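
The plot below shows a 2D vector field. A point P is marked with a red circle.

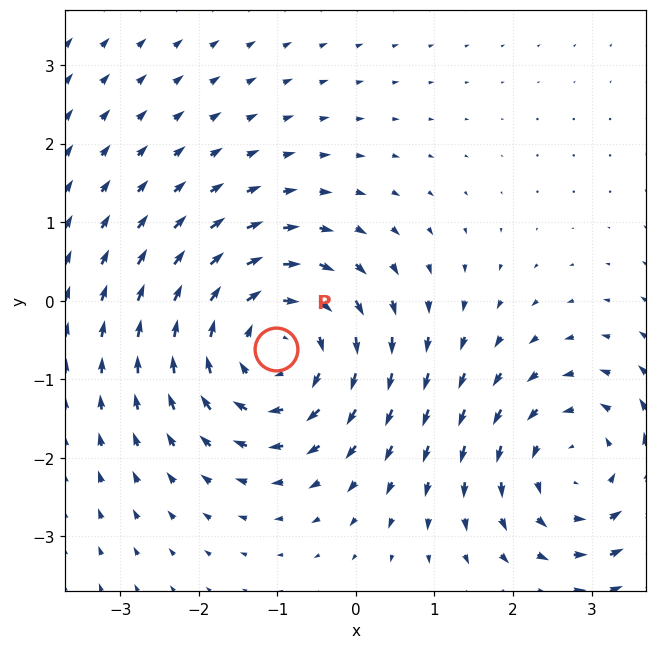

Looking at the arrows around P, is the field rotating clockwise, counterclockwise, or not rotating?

Near P at (-1.0, -0.6) the arrows circulate clockwise. The curl (z-component) there is about -3; negative curl means clockwise rotation.

clockwise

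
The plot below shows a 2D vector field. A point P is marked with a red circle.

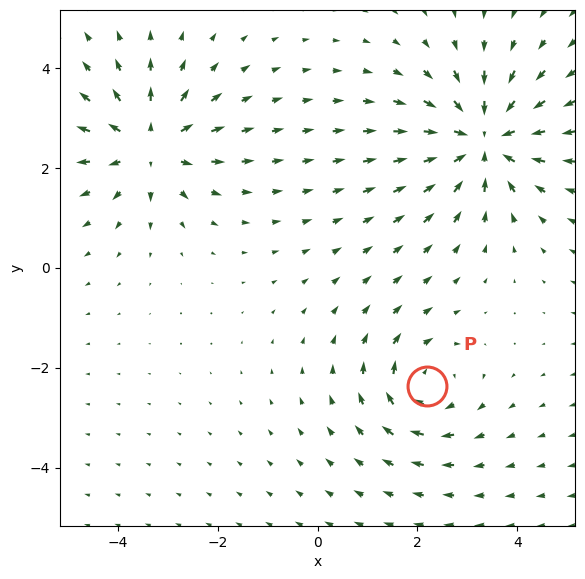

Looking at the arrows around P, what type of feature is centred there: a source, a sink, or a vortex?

vortex

At P (2.2, -2.4) the arrows circulate clockwise. Divergence ≈0, curl about -4 — near-zero divergence with nonzero curl is a vortex.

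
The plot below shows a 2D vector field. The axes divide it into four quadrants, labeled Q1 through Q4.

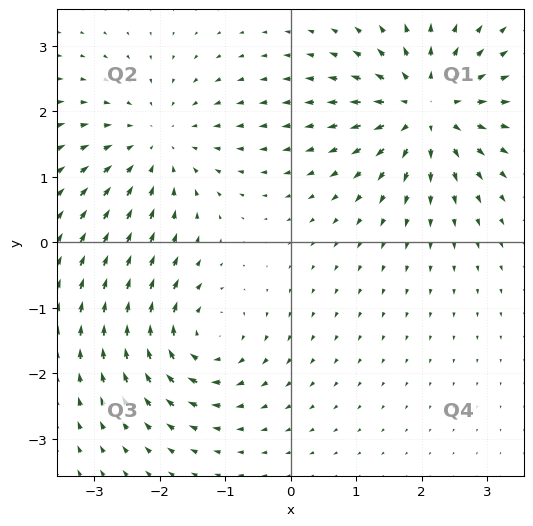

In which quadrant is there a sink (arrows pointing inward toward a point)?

Q2

The sink sits at approximately (-2.0, 1.5), which lies in quadrant Q2. The divergence there is about -3, negative as expected for a sink.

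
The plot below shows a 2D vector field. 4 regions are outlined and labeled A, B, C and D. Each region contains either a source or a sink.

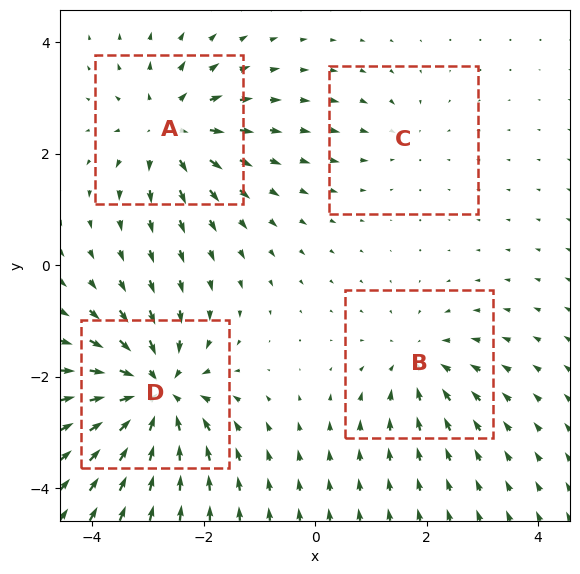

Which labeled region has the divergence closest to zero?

C

Divergence at each region's feature centre — A: about +5, B: about -4, C: about -2, D: about -8. Region C is closest to zero.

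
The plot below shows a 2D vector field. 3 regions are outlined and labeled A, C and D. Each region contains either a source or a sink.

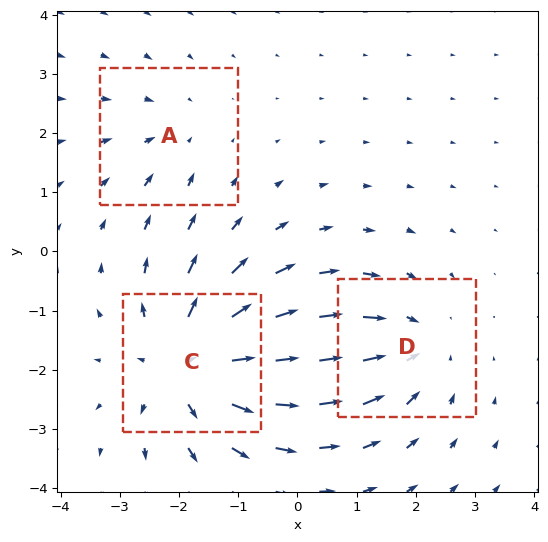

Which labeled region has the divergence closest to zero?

A

Divergence at each region's feature centre — A: about -2, C: about +5, D: about -3. Region A is closest to zero.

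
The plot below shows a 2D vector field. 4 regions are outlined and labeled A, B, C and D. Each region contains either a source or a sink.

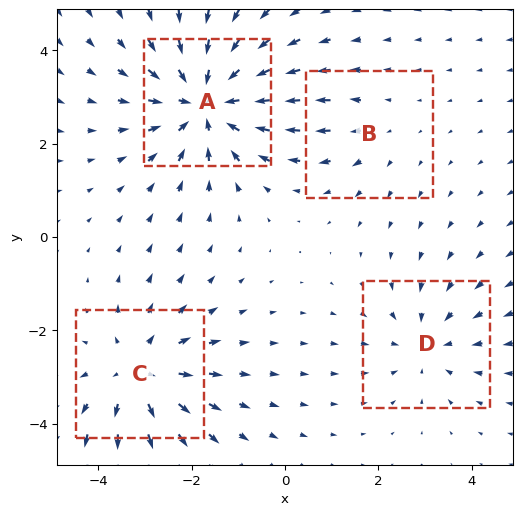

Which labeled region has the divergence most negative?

A

Divergence at each region's feature centre — A: about -5, B: about +2, C: about +4, D: about -3. Region A is most negative.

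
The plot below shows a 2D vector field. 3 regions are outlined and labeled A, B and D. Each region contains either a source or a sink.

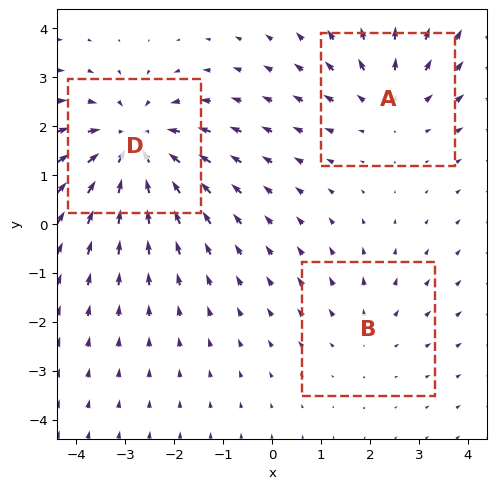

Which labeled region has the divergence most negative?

Divergence at each region's feature centre — A: about +3, B: about +2, D: about -4. Region D is most negative.

D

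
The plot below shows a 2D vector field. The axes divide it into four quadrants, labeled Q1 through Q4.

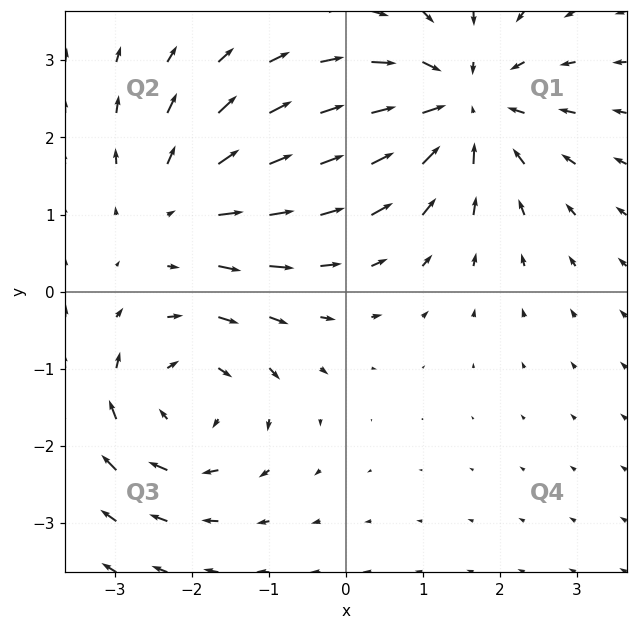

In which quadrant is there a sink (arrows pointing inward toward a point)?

The sink sits at approximately (1.5, 2.4), which lies in quadrant Q1. The divergence there is about -4, negative as expected for a sink.

Q1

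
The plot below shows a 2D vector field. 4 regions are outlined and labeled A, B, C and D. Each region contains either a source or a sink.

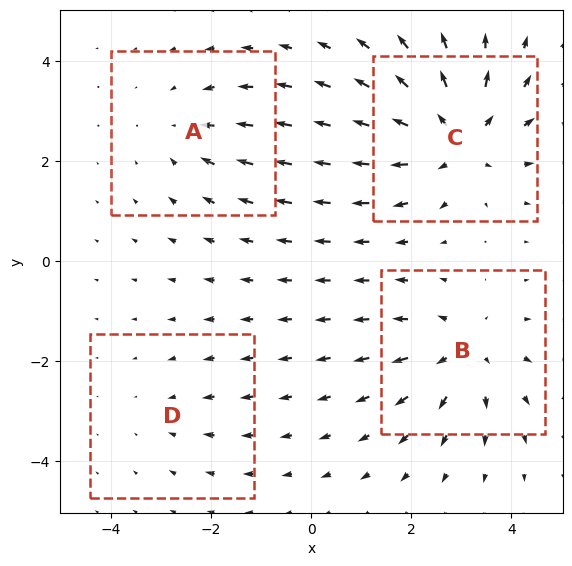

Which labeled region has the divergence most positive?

Divergence at each region's feature centre — A: about -3, B: about +4, C: about +6, D: about -2. Region C is most positive.

C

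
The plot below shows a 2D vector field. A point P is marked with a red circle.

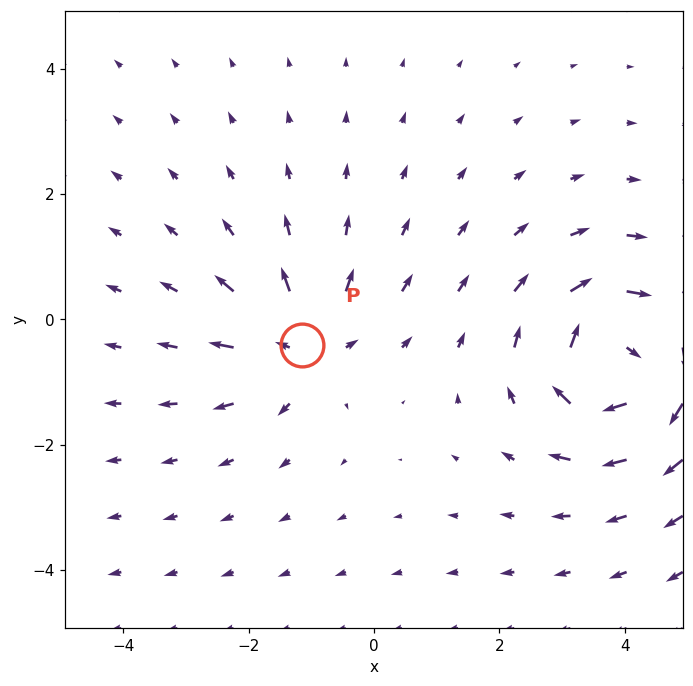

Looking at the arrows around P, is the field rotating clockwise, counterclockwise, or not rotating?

Near P at (-1.2, -0.4) the arrows show no circulation. The curl there is ≈0.

not rotating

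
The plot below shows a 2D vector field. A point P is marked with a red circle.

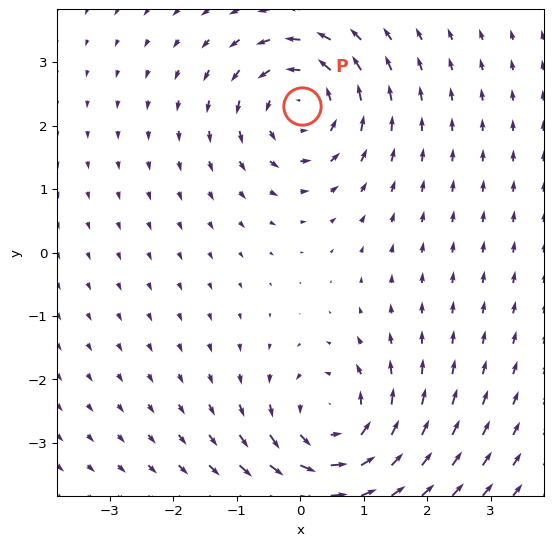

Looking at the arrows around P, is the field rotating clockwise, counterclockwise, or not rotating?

counterclockwise

Near P at (0.0, 2.3) the arrows circulate counterclockwise. The curl (z-component) there is about +4; positive curl means counterclockwise rotation.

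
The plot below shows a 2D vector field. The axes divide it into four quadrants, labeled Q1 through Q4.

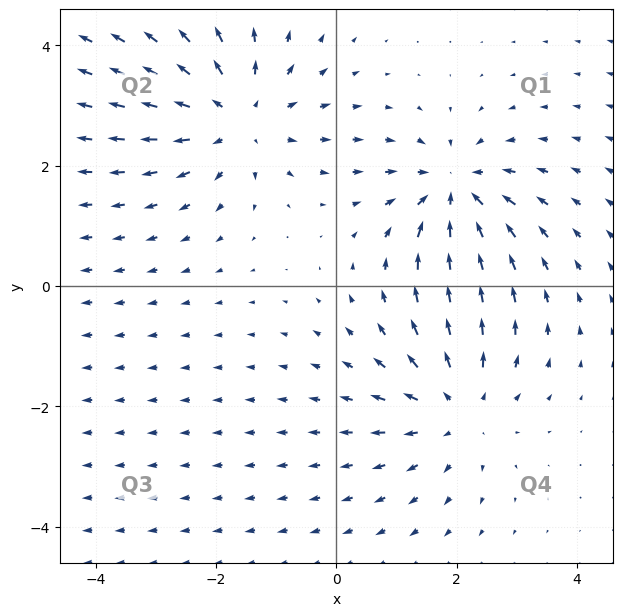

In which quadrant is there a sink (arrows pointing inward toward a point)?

Q1

The sink sits at approximately (2.0, 1.6), which lies in quadrant Q1. The divergence there is about -4, negative as expected for a sink.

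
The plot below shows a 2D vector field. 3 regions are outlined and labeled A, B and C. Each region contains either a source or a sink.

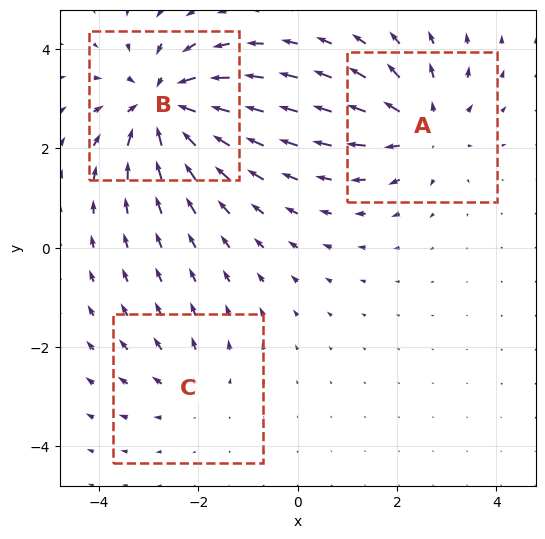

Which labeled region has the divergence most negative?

Divergence at each region's feature centre — A: about +3, B: about -5, C: about +2. Region B is most negative.

B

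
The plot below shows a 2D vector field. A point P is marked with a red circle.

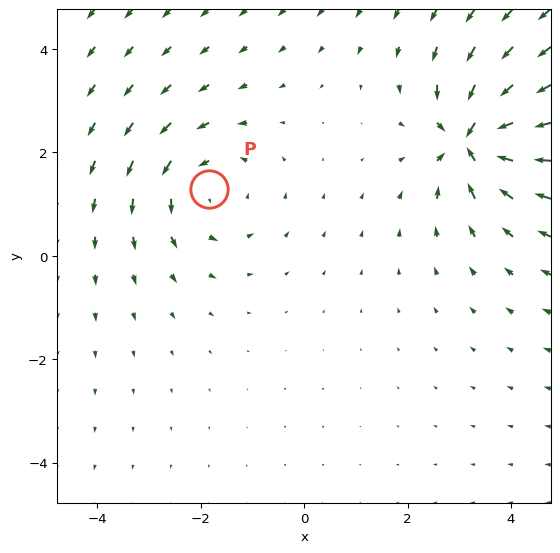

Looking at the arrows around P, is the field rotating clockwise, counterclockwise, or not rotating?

Near P at (-1.8, 1.3) the arrows circulate counterclockwise. The curl (z-component) there is about +3; positive curl means counterclockwise rotation.

counterclockwise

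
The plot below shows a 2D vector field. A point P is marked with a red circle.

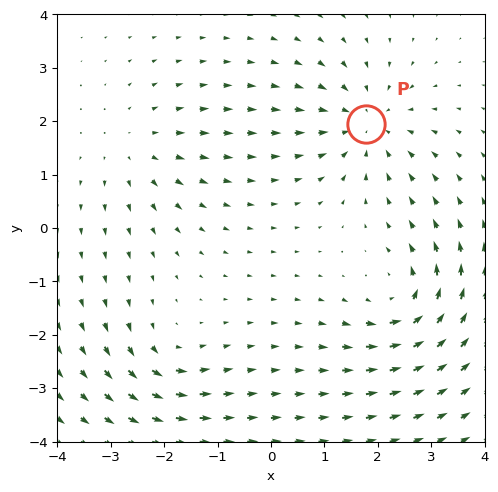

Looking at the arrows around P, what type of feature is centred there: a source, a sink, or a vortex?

At P (1.8, 1.9) the arrows converge inward. Divergence about -4, curl ≈0 — negative divergence with near-zero curl is a sink.

sink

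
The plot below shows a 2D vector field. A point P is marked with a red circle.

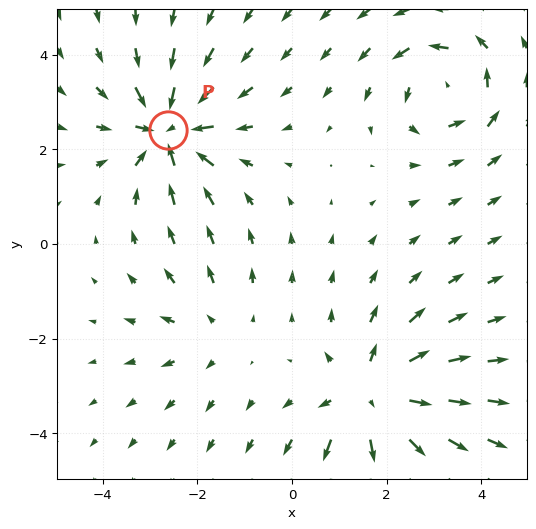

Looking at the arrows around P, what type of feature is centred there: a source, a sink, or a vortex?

sink

At P (-2.6, 2.4) the arrows converge inward. Divergence about -6, curl ≈0 — negative divergence with near-zero curl is a sink.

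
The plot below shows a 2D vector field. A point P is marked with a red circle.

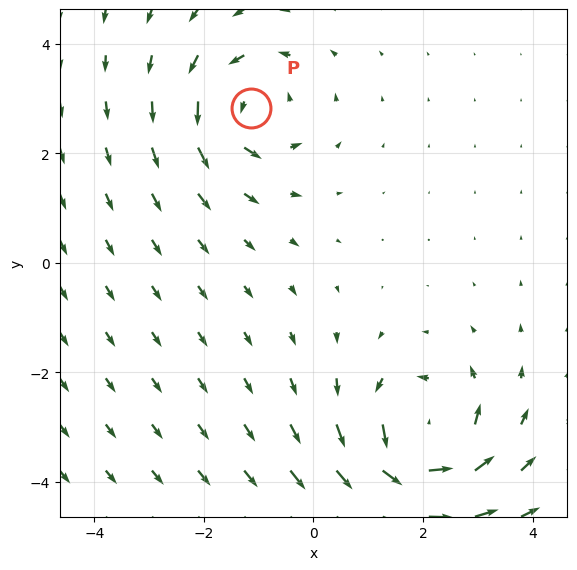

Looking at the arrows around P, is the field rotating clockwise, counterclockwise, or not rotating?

Near P at (-1.1, 2.8) the arrows circulate counterclockwise. The curl (z-component) there is about +4; positive curl means counterclockwise rotation.

counterclockwise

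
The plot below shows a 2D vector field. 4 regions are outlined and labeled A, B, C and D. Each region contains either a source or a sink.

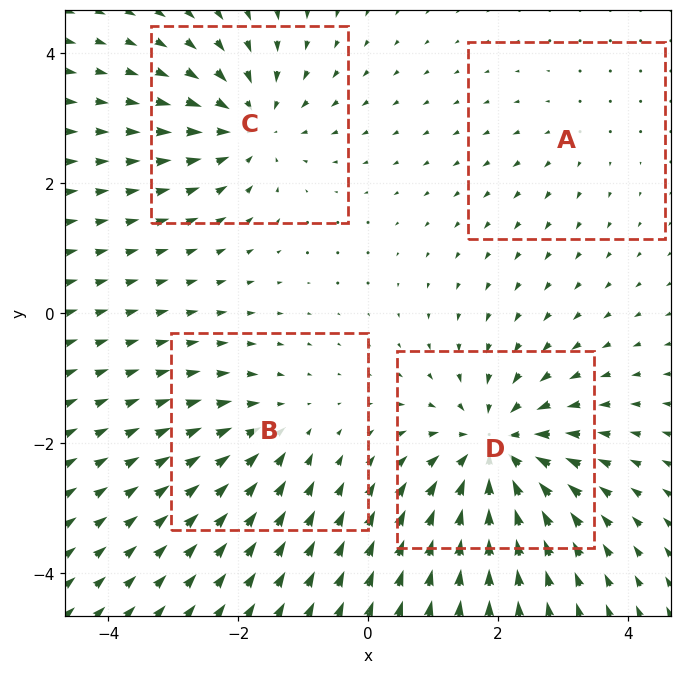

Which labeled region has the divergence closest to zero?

A

Divergence at each region's feature centre — A: about +2, B: about -4, C: about -5, D: about -7. Region A is closest to zero.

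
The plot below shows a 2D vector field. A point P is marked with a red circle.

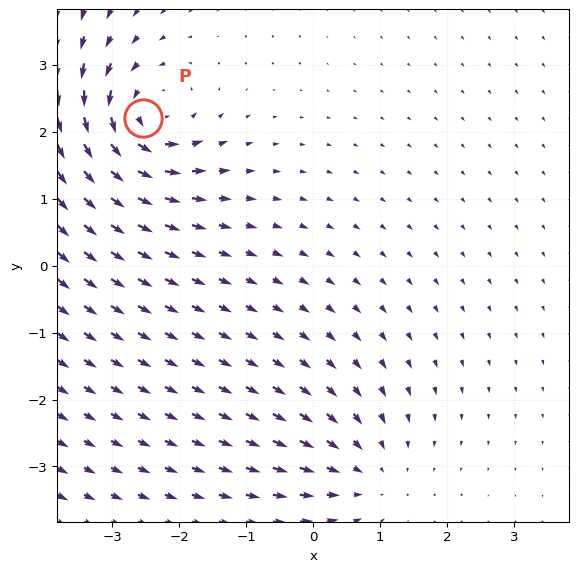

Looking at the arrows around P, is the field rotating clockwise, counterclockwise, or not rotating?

counterclockwise

Near P at (-2.5, 2.2) the arrows circulate counterclockwise. The curl (z-component) there is about +5; positive curl means counterclockwise rotation.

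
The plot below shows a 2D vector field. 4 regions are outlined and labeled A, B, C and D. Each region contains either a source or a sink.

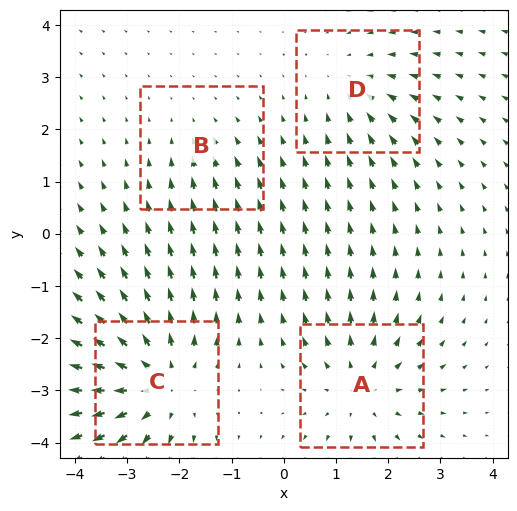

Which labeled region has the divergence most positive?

Divergence at each region's feature centre — A: about +4, B: about -2, C: about +6, D: about -3. Region C is most positive.

C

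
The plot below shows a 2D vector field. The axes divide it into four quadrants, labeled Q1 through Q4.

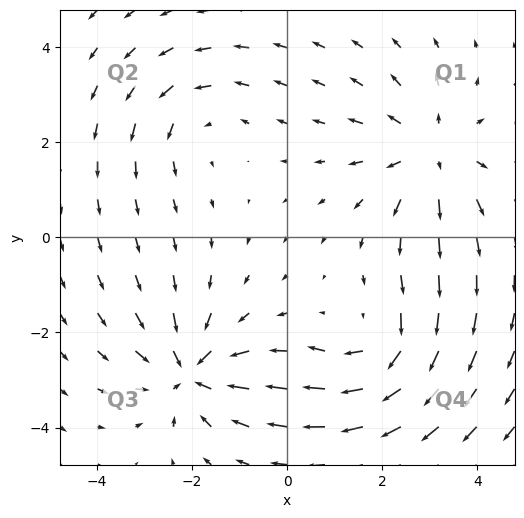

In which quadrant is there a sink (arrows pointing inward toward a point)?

The sink sits at approximately (-2.0, -2.8), which lies in quadrant Q3. The divergence there is about -5, negative as expected for a sink.

Q3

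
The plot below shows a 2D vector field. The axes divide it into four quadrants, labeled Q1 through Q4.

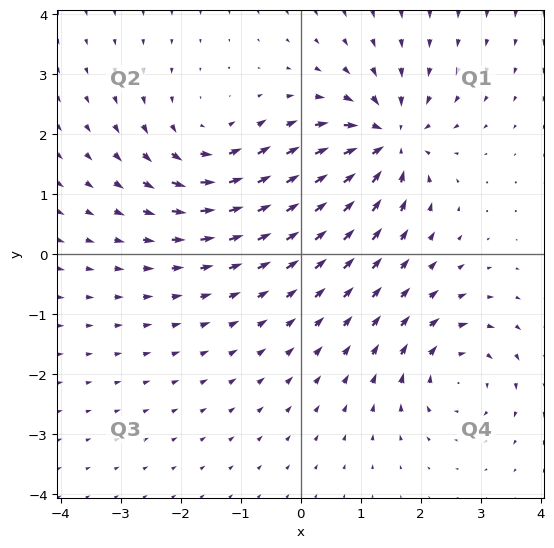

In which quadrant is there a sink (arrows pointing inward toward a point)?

Q1

The sink sits at approximately (1.4, 1.9), which lies in quadrant Q1. The divergence there is about -7, negative as expected for a sink.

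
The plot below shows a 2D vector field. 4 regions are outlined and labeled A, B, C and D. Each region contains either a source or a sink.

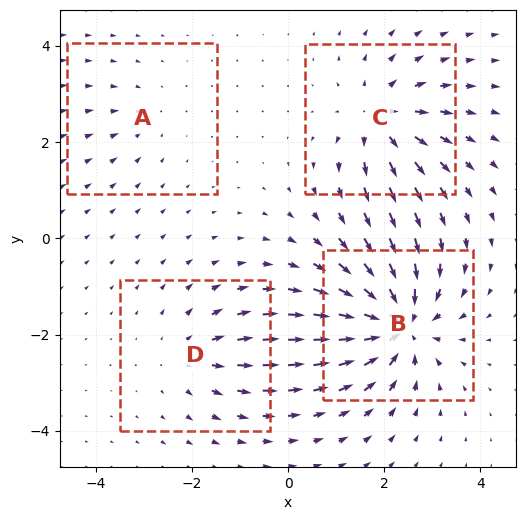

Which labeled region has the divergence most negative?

Divergence at each region's feature centre — A: about -2, B: about -8, C: about +6, D: about +4. Region B is most negative.

B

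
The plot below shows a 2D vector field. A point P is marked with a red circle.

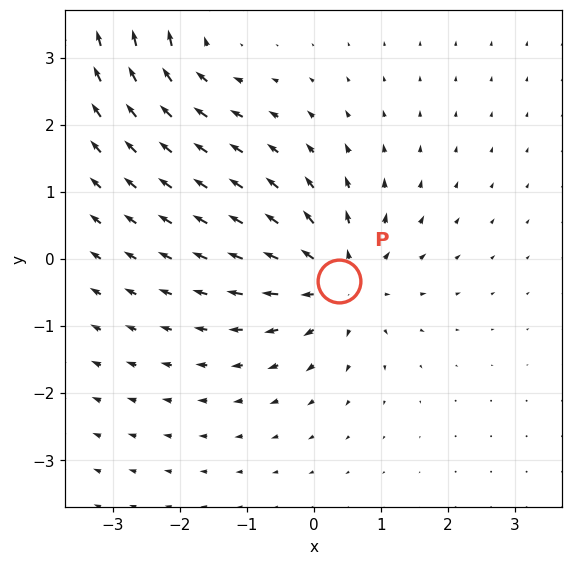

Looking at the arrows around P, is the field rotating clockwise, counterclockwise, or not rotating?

not rotating

Near P at (0.4, -0.3) the arrows show no circulation. The curl there is ≈0.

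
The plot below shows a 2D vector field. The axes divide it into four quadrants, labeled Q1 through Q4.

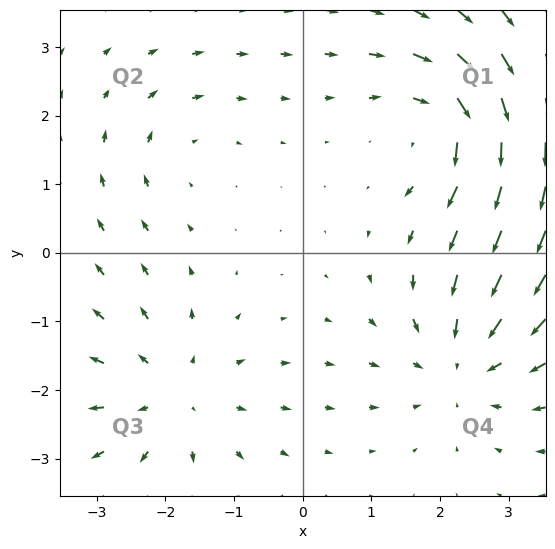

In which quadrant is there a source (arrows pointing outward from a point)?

Q3

The source sits at approximately (-1.9, -2.1), which lies in quadrant Q3. The divergence there is about +4, positive as expected for a source.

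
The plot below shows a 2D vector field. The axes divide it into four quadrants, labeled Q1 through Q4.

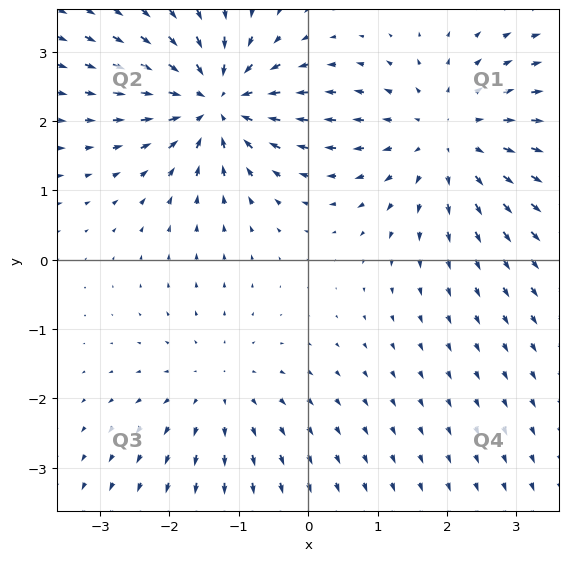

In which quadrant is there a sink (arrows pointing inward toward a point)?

The sink sits at approximately (-1.3, 2.3), which lies in quadrant Q2. The divergence there is about -5, negative as expected for a sink.

Q2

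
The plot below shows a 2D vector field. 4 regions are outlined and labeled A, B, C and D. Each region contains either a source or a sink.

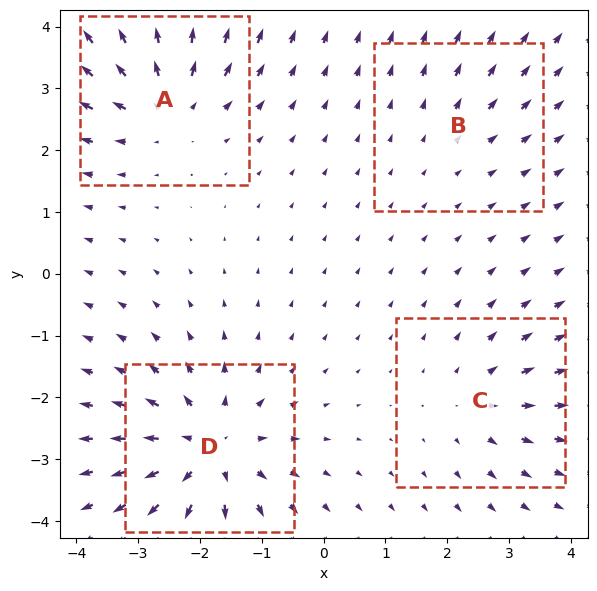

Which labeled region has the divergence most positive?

D

Divergence at each region's feature centre — A: about +5, B: about +2, C: about +4, D: about +7. Region D is most positive.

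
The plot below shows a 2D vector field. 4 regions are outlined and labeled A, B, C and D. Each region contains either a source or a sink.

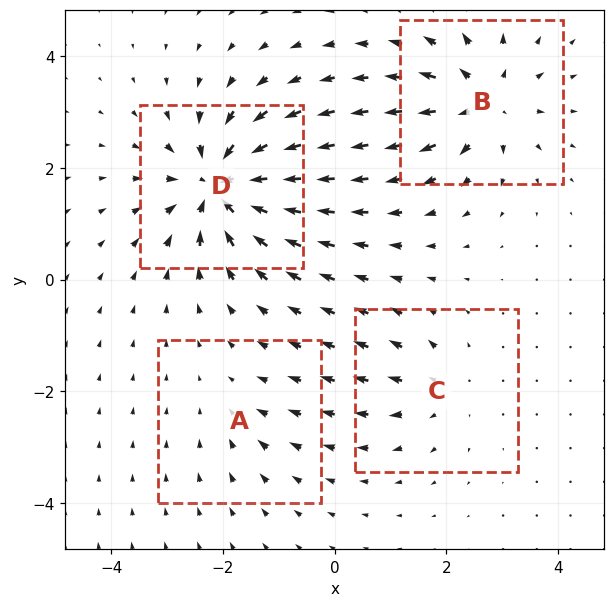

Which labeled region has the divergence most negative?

Divergence at each region's feature centre — A: about -2, B: about +6, C: about +3, D: about -8. Region D is most negative.

D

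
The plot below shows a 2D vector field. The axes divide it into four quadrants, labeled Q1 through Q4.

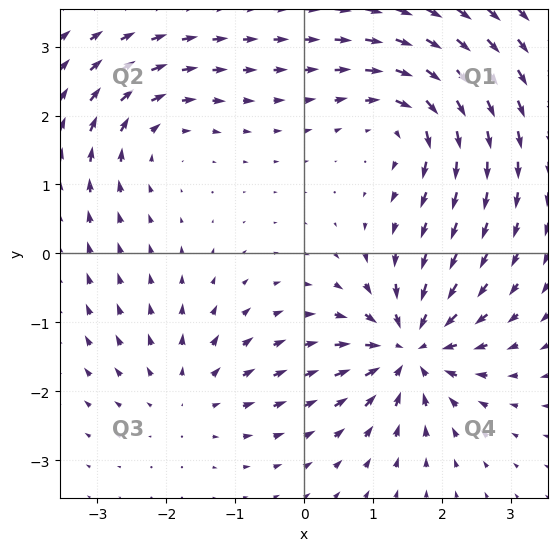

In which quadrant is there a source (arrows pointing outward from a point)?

Q3

The source sits at approximately (-1.7, -2.1), which lies in quadrant Q3. The divergence there is about +3, positive as expected for a source.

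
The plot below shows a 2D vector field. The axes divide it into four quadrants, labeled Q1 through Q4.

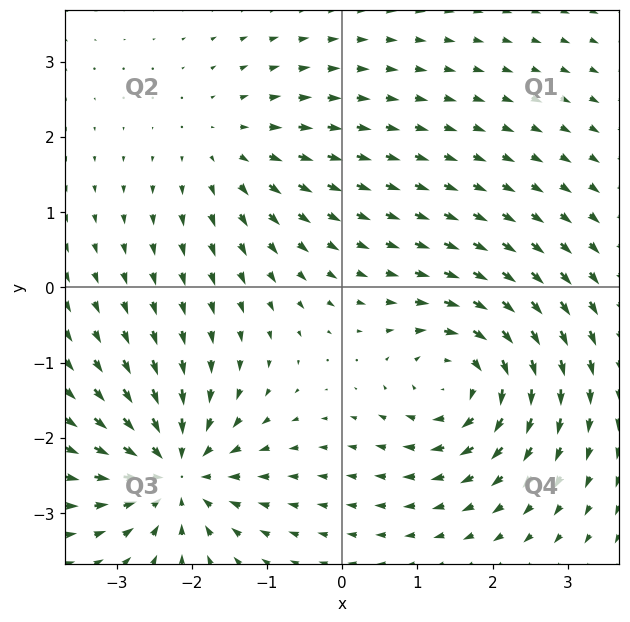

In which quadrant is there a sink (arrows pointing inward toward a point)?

Q3

The sink sits at approximately (-2.2, -2.5), which lies in quadrant Q3. The divergence there is about -5, negative as expected for a sink.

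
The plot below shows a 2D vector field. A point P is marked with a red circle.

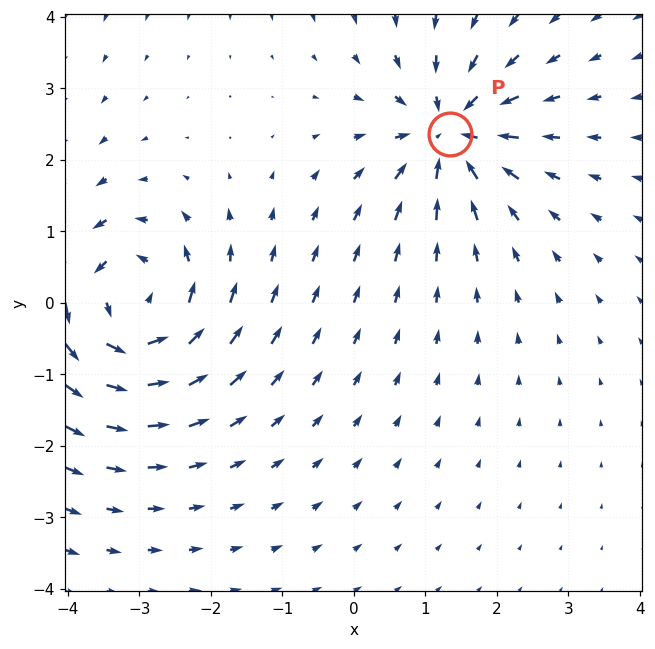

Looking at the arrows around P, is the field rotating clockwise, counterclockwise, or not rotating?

Near P at (1.3, 2.4) the arrows show no circulation. The curl there is ≈0.

not rotating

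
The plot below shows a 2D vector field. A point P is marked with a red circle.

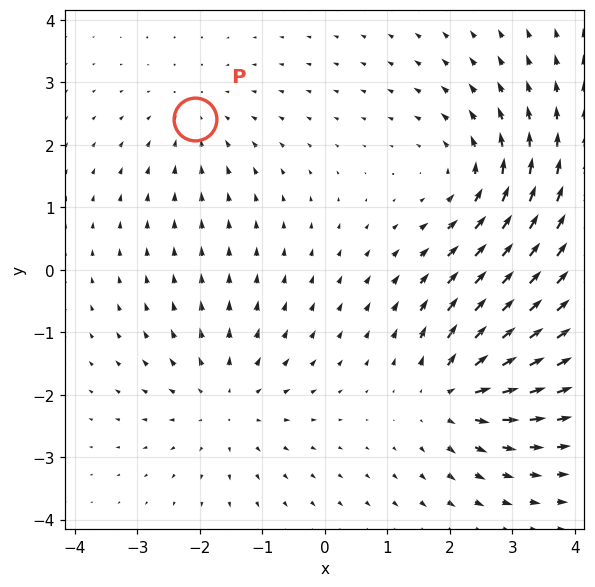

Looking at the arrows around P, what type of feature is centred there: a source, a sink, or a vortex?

At P (-2.1, 2.4) the arrows converge inward. Divergence about -2, curl ≈0 — negative divergence with near-zero curl is a sink.

sink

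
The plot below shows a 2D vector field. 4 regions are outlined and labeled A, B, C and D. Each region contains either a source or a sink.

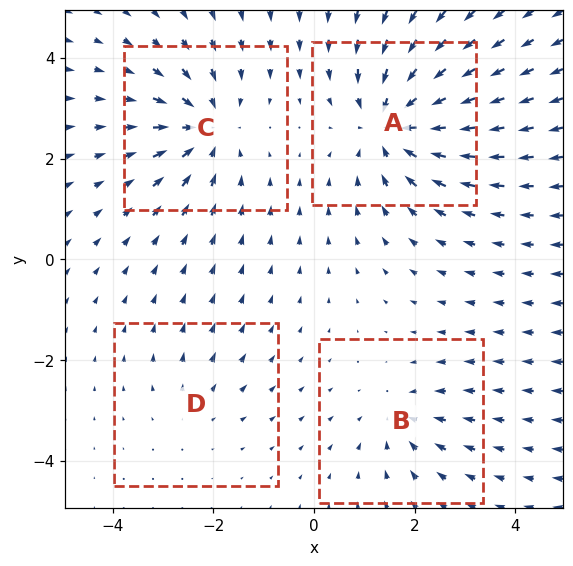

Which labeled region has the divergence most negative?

A

Divergence at each region's feature centre — A: about -6, B: about -3, C: about -5, D: about +2. Region A is most negative.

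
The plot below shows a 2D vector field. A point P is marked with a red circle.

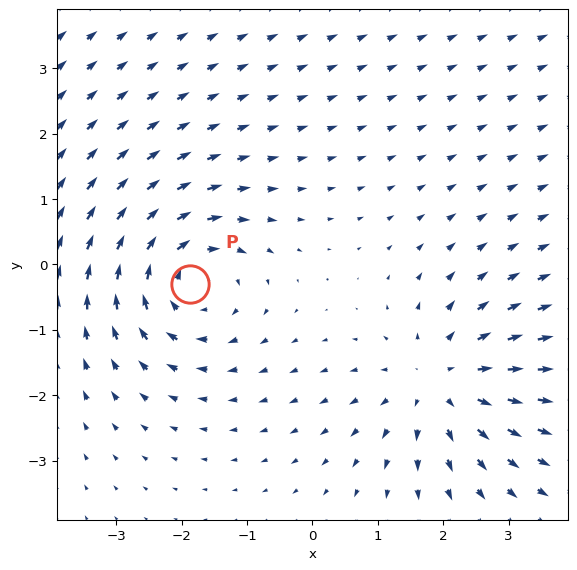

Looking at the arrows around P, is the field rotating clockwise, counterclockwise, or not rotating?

clockwise

Near P at (-1.9, -0.3) the arrows circulate clockwise. The curl (z-component) there is about -5; negative curl means clockwise rotation.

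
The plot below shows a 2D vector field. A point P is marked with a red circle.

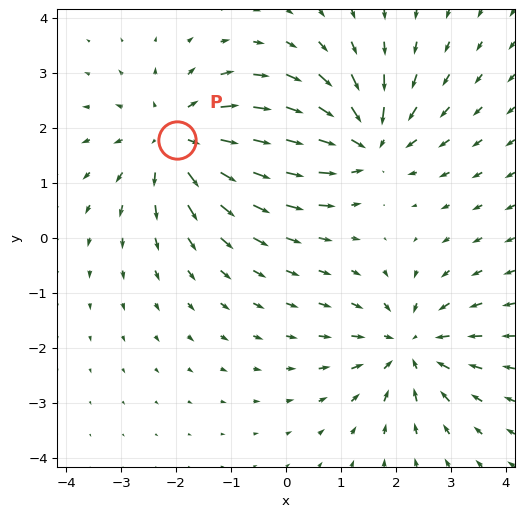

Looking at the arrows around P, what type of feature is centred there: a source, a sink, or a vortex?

source

At P (-2.0, 1.8) the arrows spread outward. Divergence about +4, curl ≈0 — positive divergence with near-zero curl is a source.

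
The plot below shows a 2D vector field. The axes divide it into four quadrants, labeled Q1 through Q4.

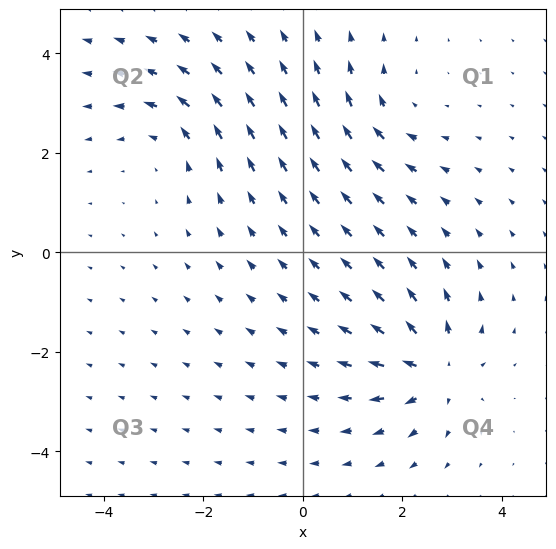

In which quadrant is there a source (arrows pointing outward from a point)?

The source sits at approximately (2.7, -2.4), which lies in quadrant Q4. The divergence there is about +6, positive as expected for a source.

Q4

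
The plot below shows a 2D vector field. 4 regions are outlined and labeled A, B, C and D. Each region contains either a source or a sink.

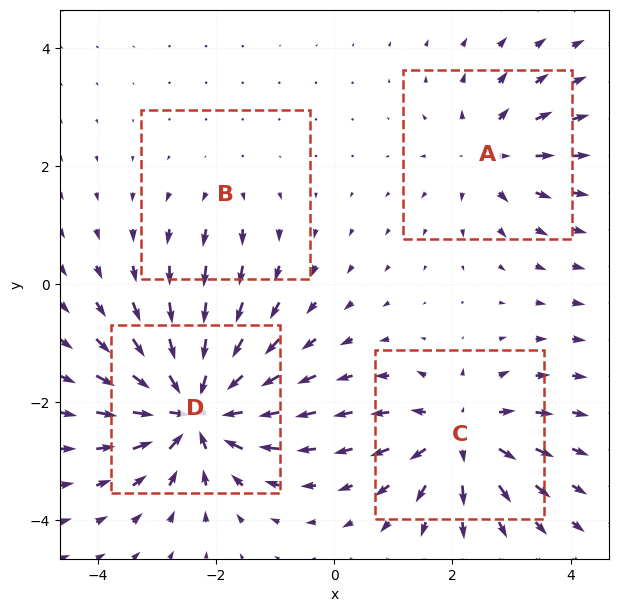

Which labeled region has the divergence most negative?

D

Divergence at each region's feature centre — A: about +4, B: about +2, C: about +6, D: about -9. Region D is most negative.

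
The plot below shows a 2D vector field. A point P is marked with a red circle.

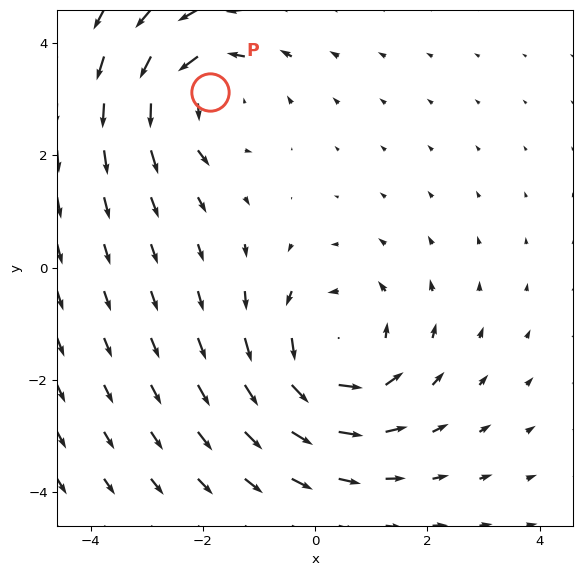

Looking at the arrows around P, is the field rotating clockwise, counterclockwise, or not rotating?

counterclockwise

Near P at (-1.9, 3.1) the arrows circulate counterclockwise. The curl (z-component) there is about +3; positive curl means counterclockwise rotation.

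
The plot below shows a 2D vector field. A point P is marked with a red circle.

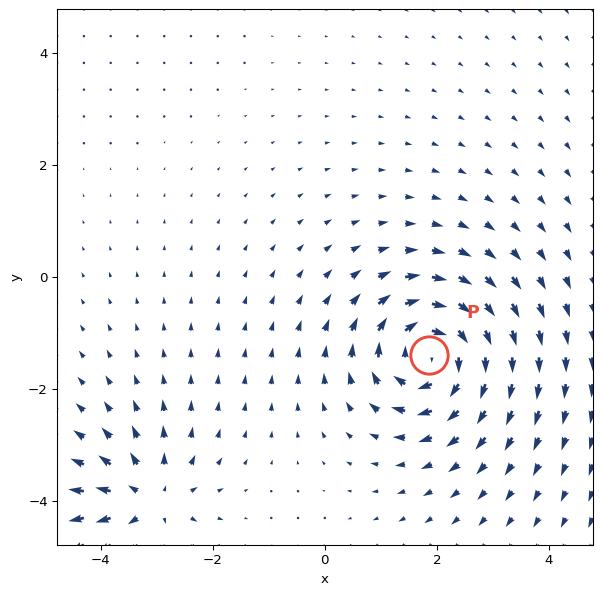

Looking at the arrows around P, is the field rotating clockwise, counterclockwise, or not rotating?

Near P at (1.9, -1.4) the arrows circulate clockwise. The curl (z-component) there is about -5; negative curl means clockwise rotation.

clockwise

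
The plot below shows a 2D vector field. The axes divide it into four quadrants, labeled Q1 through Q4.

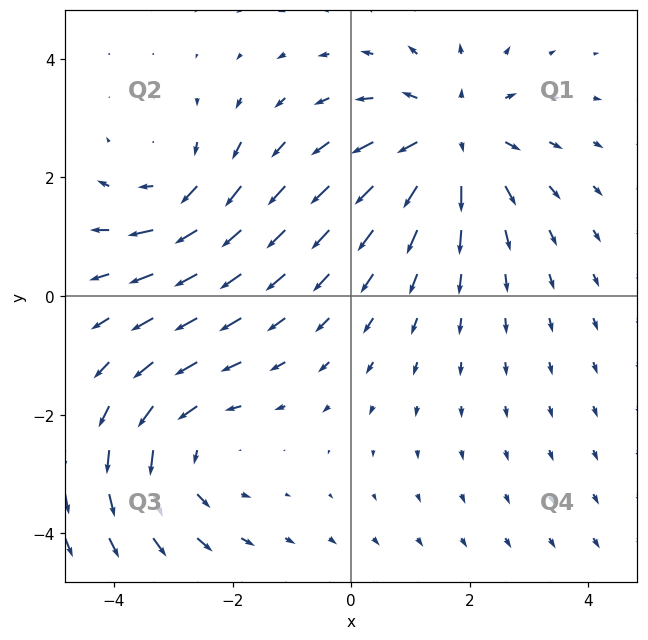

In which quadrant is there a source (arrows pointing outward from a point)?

Q1

The source sits at approximately (1.7, 2.7), which lies in quadrant Q1. The divergence there is about +4, positive as expected for a source.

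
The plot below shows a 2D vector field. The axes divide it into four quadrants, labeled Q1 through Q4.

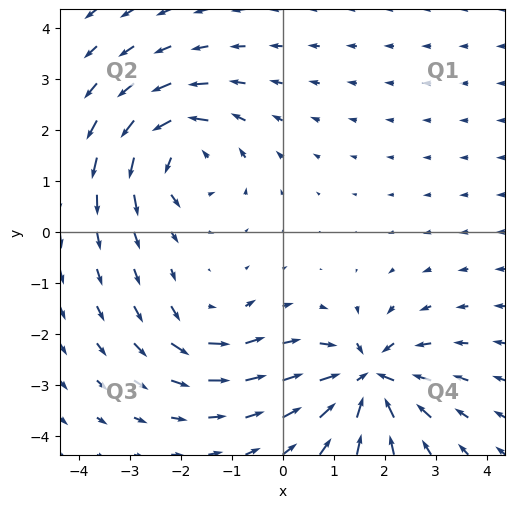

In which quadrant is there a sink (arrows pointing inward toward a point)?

Q4

The sink sits at approximately (1.7, -2.9), which lies in quadrant Q4. The divergence there is about -7, negative as expected for a sink.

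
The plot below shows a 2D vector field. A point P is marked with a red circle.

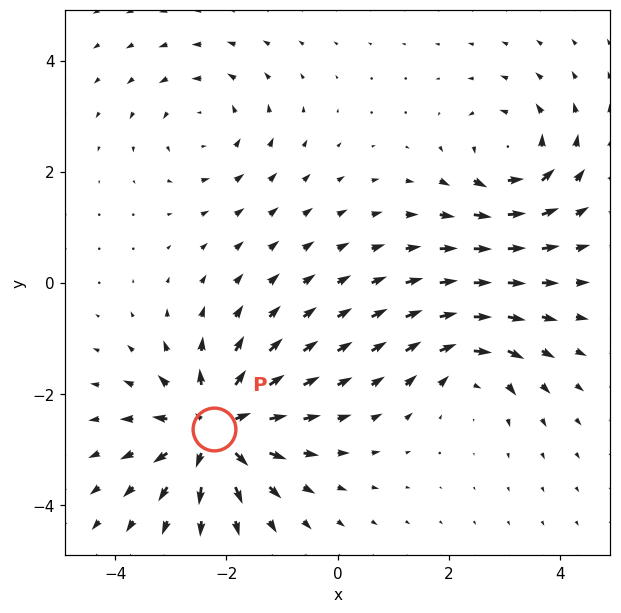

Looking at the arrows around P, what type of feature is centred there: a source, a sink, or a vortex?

At P (-2.2, -2.6) the arrows spread outward. Divergence about +6, curl ≈0 — positive divergence with near-zero curl is a source.

source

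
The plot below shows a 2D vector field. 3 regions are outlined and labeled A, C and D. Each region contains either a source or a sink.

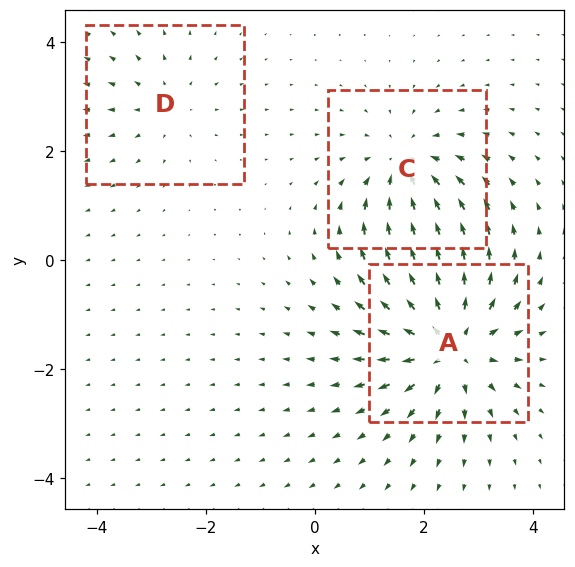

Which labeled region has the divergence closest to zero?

Divergence at each region's feature centre — A: about +5, C: about -4, D: about +2. Region D is closest to zero.

D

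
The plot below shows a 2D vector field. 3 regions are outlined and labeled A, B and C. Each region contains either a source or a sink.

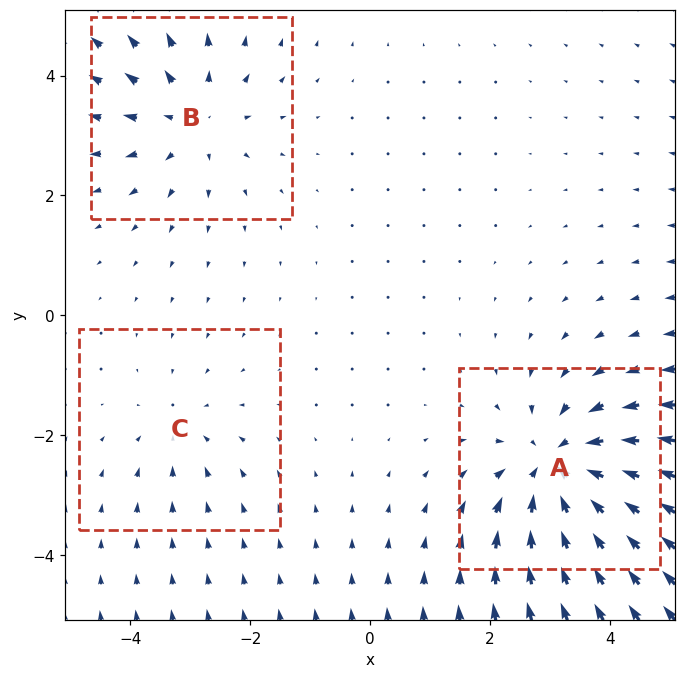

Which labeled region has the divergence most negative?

Divergence at each region's feature centre — A: about -4, B: about +3, C: about -2. Region A is most negative.

A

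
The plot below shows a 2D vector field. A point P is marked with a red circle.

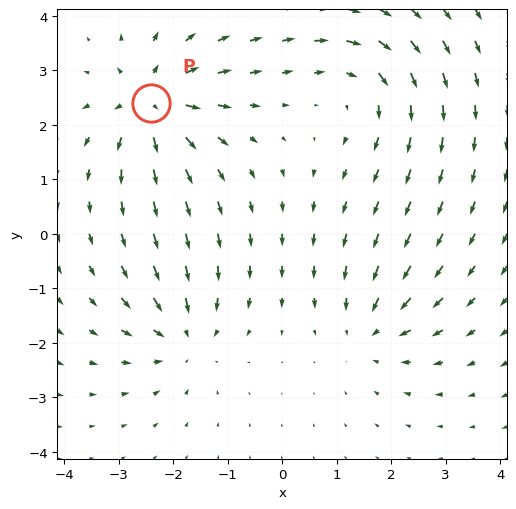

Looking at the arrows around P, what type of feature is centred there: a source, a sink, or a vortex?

At P (-2.4, 2.4) the arrows spread outward. Divergence about +6, curl ≈0 — positive divergence with near-zero curl is a source.

source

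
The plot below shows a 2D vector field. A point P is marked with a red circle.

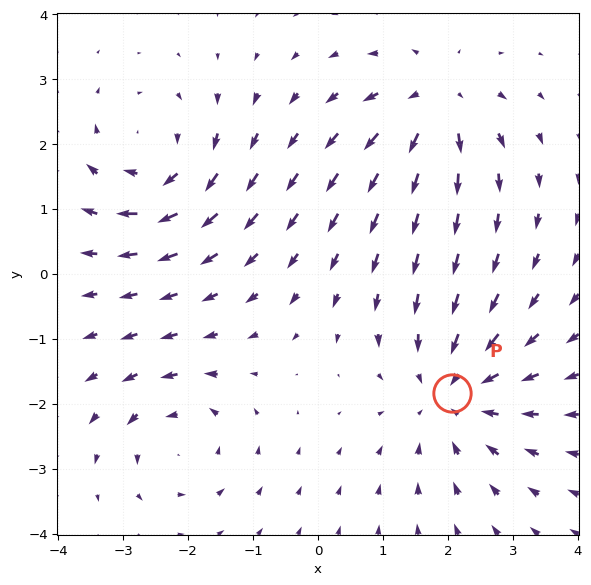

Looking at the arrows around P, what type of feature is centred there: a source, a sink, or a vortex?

sink

At P (2.1, -1.8) the arrows converge inward. Divergence about -4, curl ≈0 — negative divergence with near-zero curl is a sink.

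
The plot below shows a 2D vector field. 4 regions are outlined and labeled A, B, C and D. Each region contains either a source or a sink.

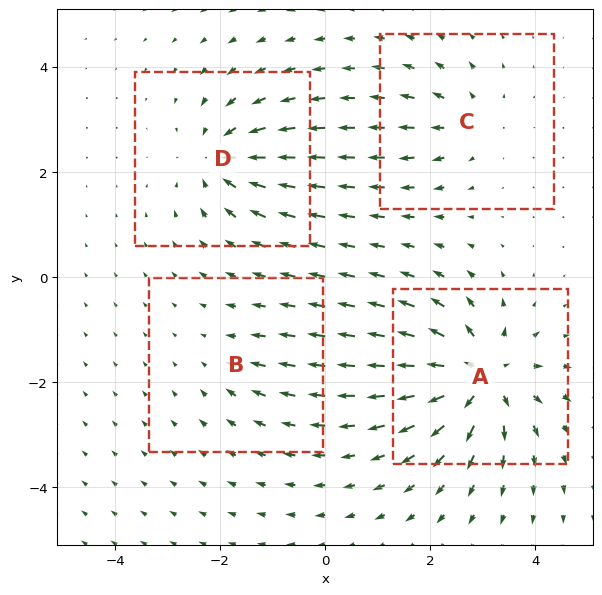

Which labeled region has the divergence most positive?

A

Divergence at each region's feature centre — A: about +8, B: about -2, C: about +4, D: about -6. Region A is most positive.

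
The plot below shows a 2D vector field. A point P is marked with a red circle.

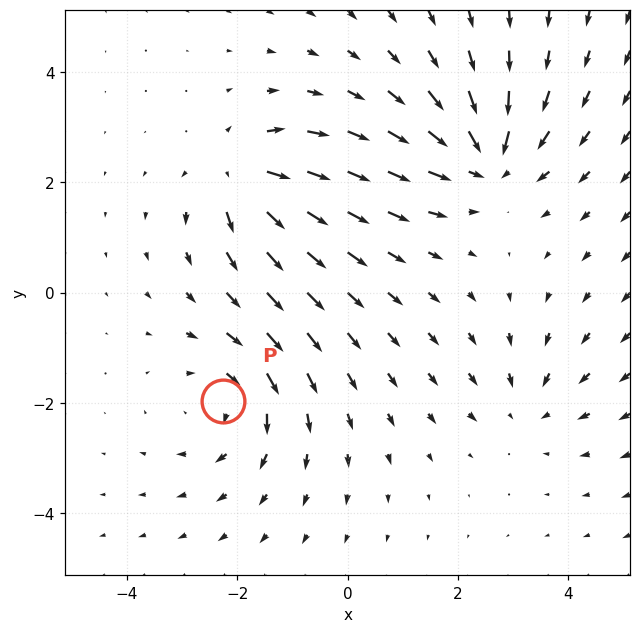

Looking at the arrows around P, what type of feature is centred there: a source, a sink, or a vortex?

vortex

At P (-2.3, -2.0) the arrows circulate clockwise. Divergence ≈0, curl about -4 — near-zero divergence with nonzero curl is a vortex.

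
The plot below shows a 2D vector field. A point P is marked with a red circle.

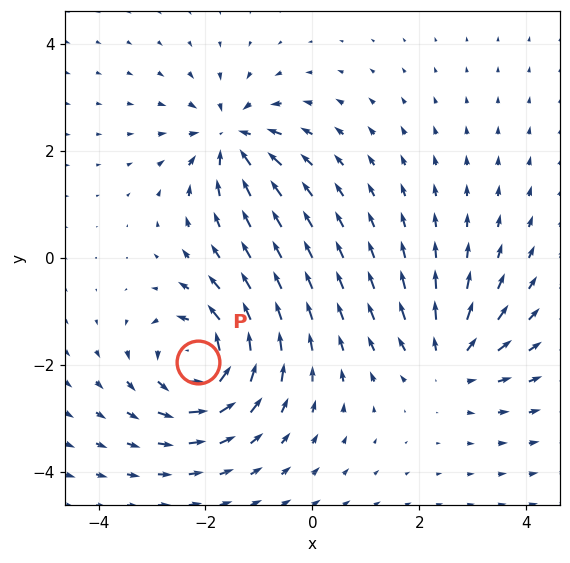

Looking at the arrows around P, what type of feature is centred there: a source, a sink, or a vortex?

At P (-2.1, -1.9) the arrows circulate counterclockwise. Divergence ≈0, curl about +6 — near-zero divergence with nonzero curl is a vortex.

vortex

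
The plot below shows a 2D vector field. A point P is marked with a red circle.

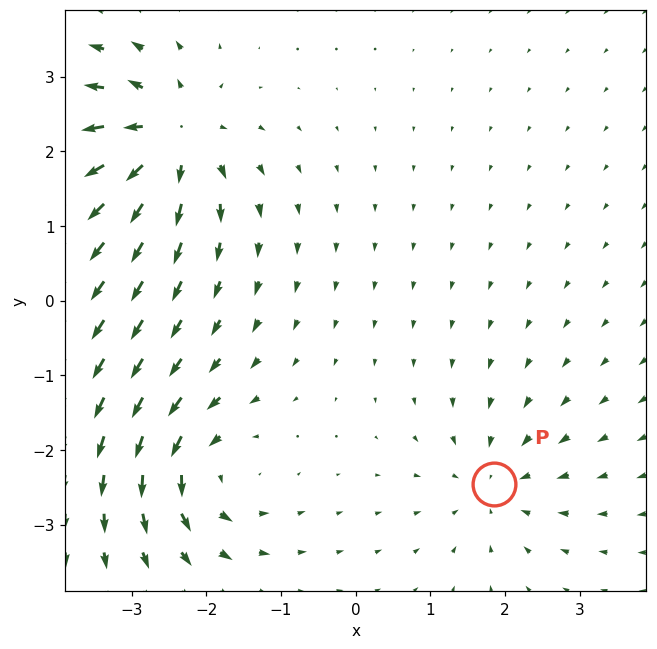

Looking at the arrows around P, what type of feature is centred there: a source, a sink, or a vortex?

sink

At P (1.8, -2.5) the arrows converge inward. Divergence about -3, curl ≈0 — negative divergence with near-zero curl is a sink.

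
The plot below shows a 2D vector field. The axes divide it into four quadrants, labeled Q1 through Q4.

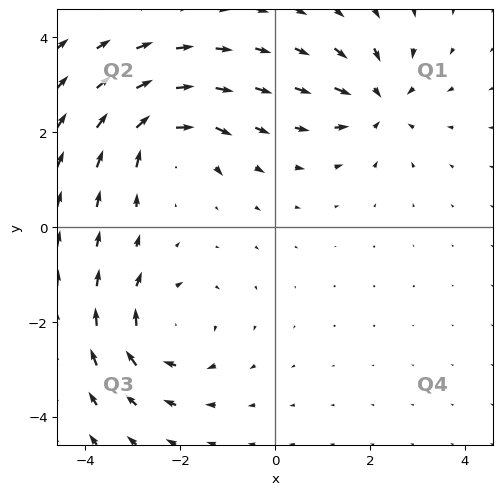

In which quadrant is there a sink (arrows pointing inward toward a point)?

Q1

The sink sits at approximately (2.2, 2.6), which lies in quadrant Q1. The divergence there is about -5, negative as expected for a sink.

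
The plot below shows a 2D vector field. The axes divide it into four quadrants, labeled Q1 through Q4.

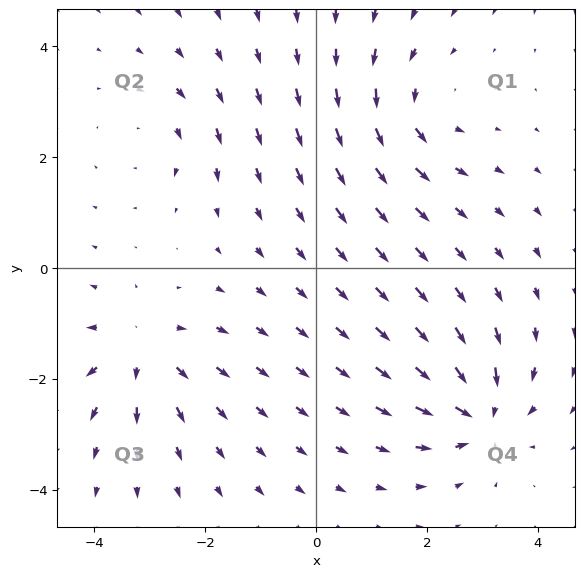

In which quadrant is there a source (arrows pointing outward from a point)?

Q3

The source sits at approximately (-3.1, -1.5), which lies in quadrant Q3. The divergence there is about +5, positive as expected for a source.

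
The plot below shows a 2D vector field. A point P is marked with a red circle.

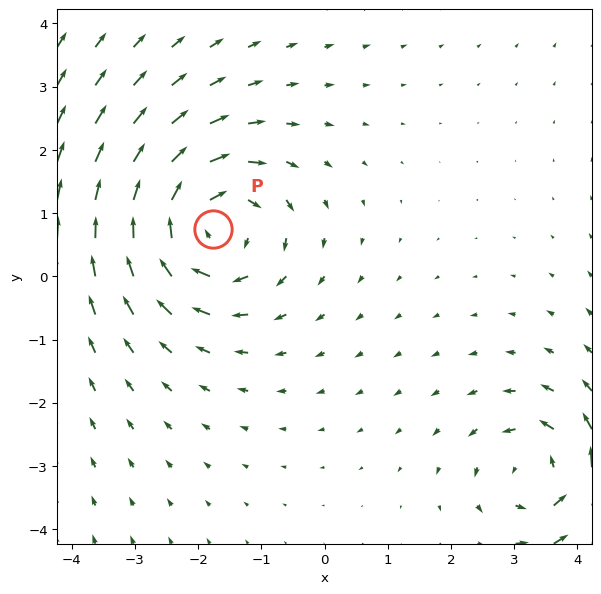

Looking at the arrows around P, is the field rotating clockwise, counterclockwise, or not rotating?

clockwise

Near P at (-1.8, 0.8) the arrows circulate clockwise. The curl (z-component) there is about -5; negative curl means clockwise rotation.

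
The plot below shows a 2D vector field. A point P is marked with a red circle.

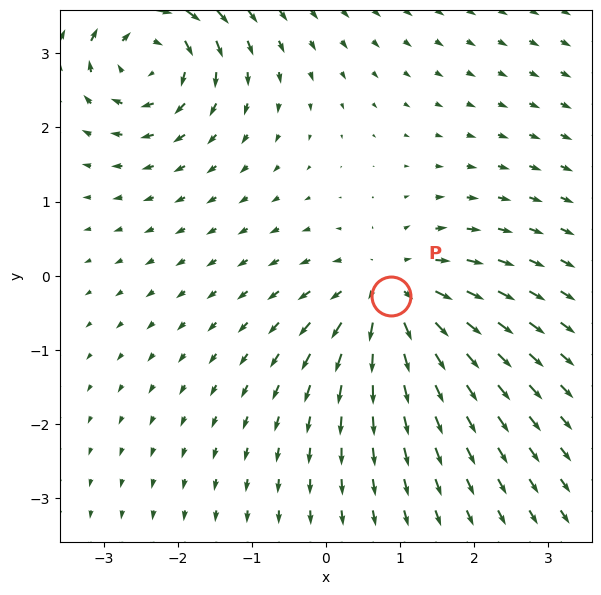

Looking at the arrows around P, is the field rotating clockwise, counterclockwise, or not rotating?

not rotating

Near P at (0.9, -0.3) the arrows show no circulation. The curl there is ≈0.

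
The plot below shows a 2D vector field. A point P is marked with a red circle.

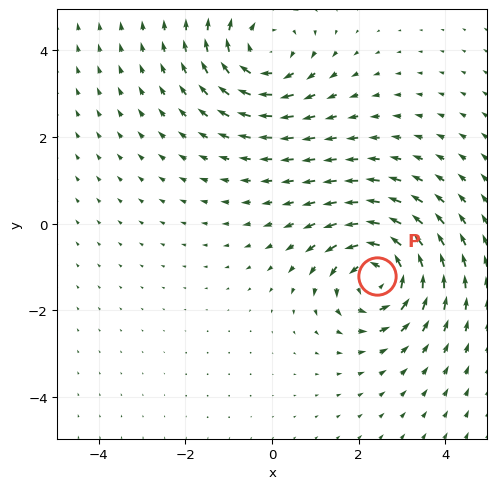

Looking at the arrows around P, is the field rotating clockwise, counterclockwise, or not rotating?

counterclockwise

Near P at (2.4, -1.2) the arrows circulate counterclockwise. The curl (z-component) there is about +5; positive curl means counterclockwise rotation.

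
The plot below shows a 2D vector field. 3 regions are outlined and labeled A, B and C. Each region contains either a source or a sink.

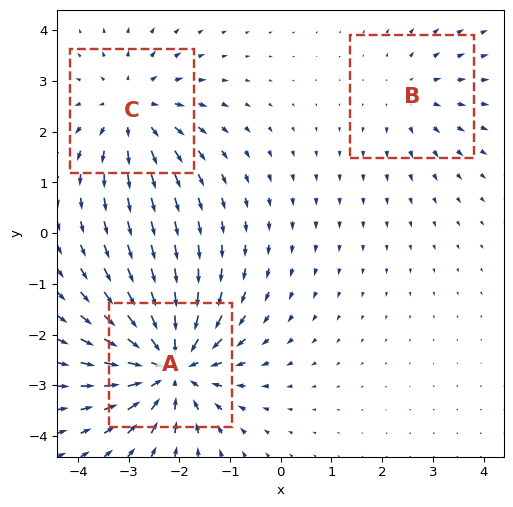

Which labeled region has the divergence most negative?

Divergence at each region's feature centre — A: about -5, B: about +2, C: about +3. Region A is most negative.

A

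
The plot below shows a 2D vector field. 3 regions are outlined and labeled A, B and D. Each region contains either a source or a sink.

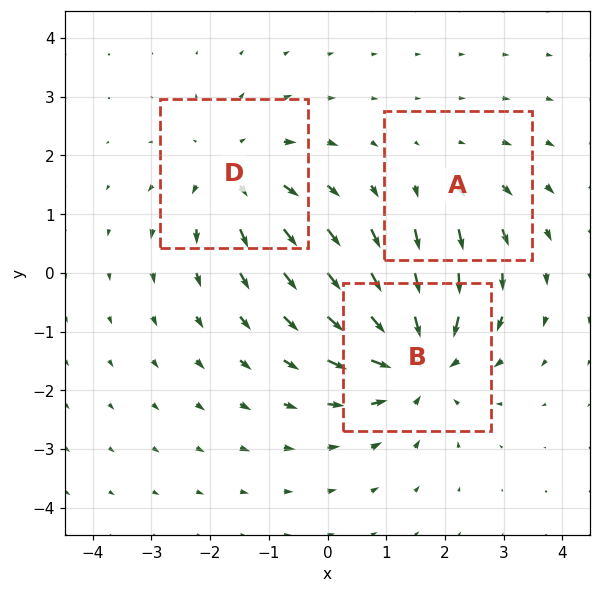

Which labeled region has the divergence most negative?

Divergence at each region's feature centre — A: about +2, B: about -4, D: about +3. Region B is most negative.

B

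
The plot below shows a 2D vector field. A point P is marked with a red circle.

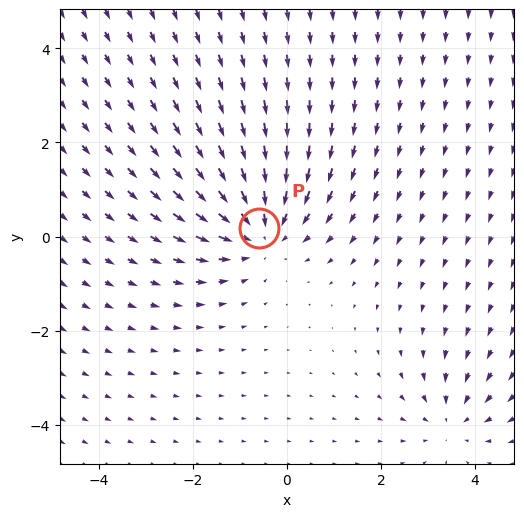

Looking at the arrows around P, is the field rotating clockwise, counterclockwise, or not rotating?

Near P at (-0.6, 0.2) the arrows show no circulation. The curl there is ≈0.

not rotating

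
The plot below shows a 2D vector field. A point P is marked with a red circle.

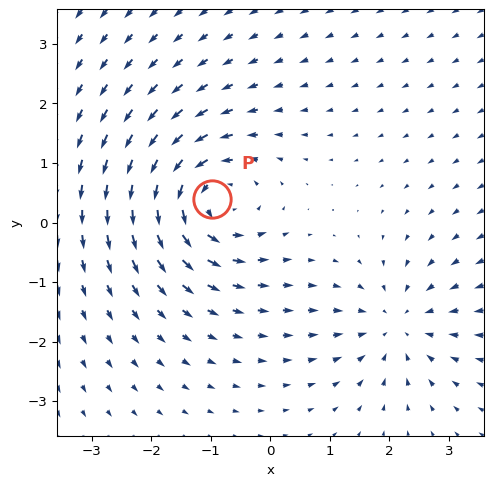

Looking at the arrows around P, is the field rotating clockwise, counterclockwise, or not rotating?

counterclockwise

Near P at (-1.0, 0.4) the arrows circulate counterclockwise. The curl (z-component) there is about +4; positive curl means counterclockwise rotation.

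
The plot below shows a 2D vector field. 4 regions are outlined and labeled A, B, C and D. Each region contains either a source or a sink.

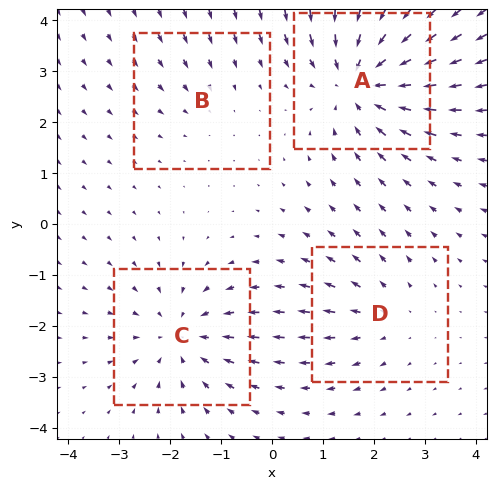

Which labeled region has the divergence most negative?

A

Divergence at each region's feature centre — A: about -6, B: about -2, C: about -4, D: about +3. Region A is most negative.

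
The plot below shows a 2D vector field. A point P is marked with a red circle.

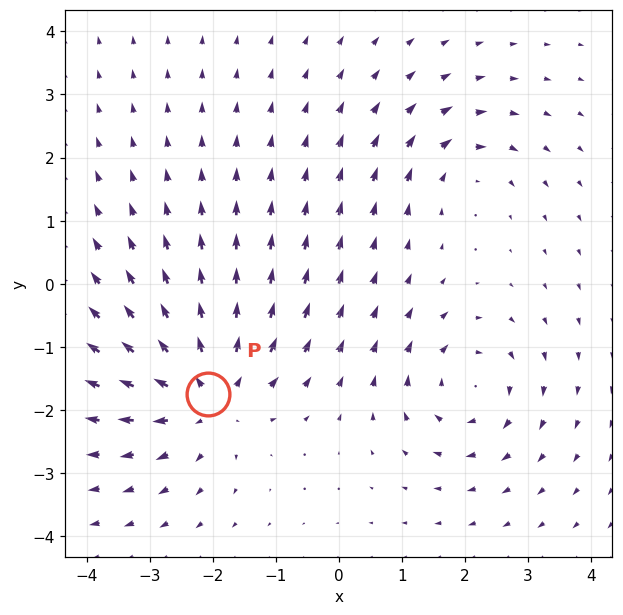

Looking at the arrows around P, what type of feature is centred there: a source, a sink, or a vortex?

At P (-2.1, -1.7) the arrows spread outward. Divergence about +5, curl ≈0 — positive divergence with near-zero curl is a source.

source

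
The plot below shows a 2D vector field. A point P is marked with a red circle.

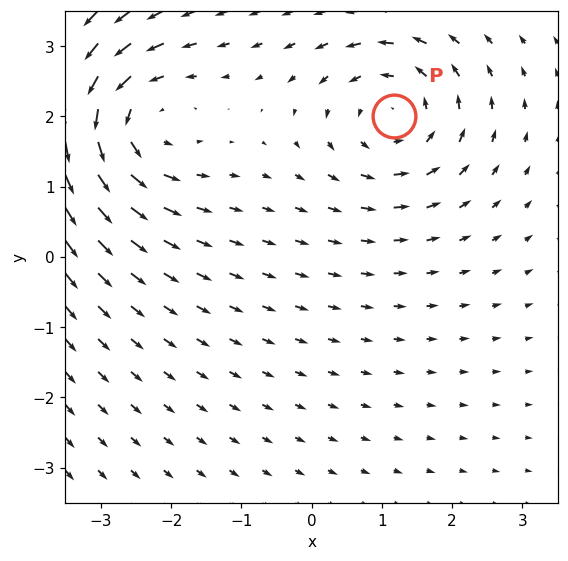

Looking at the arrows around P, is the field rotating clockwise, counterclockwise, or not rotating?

counterclockwise

Near P at (1.2, 2.0) the arrows circulate counterclockwise. The curl (z-component) there is about +3; positive curl means counterclockwise rotation.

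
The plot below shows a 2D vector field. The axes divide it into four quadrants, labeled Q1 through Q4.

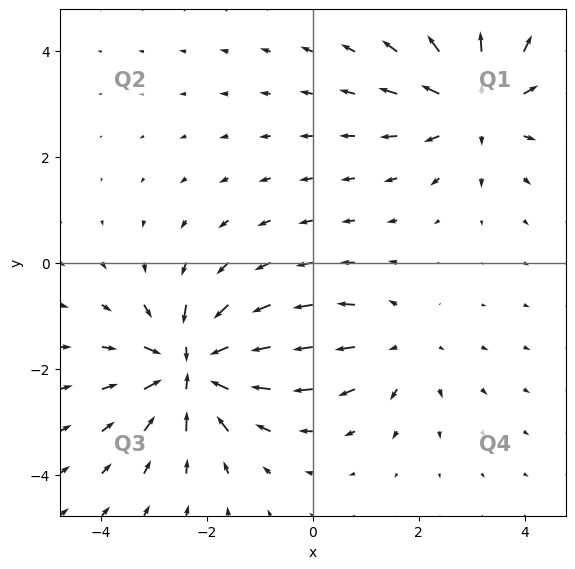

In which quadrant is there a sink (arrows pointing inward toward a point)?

Q3

The sink sits at approximately (-2.3, -2.0), which lies in quadrant Q3. The divergence there is about -6, negative as expected for a sink.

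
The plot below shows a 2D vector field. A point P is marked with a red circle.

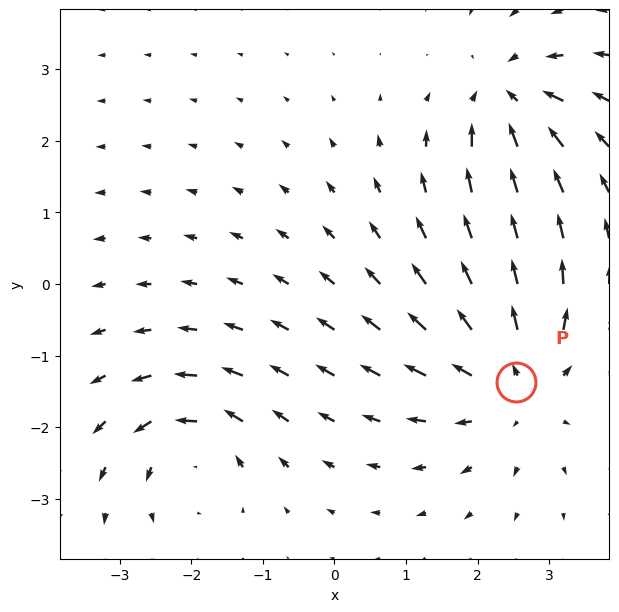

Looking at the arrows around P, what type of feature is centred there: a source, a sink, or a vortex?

At P (2.5, -1.4) the arrows spread outward. Divergence about +4, curl ≈0 — positive divergence with near-zero curl is a source.

source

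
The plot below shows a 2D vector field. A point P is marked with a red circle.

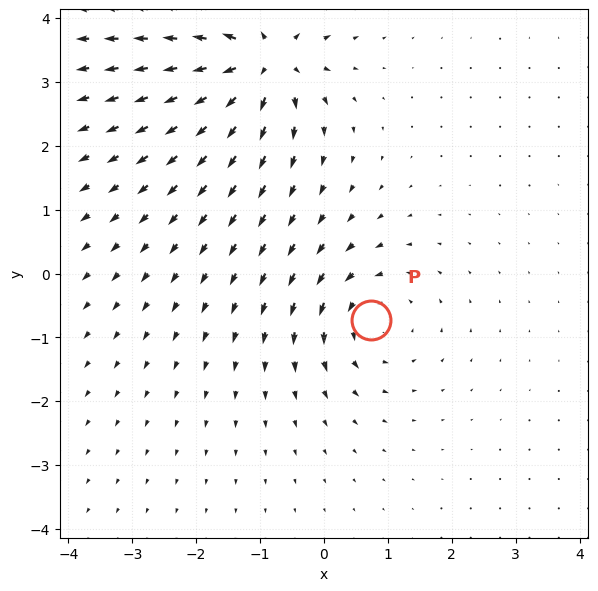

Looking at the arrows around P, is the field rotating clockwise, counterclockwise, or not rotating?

Near P at (0.7, -0.7) the arrows circulate counterclockwise. The curl (z-component) there is about +3; positive curl means counterclockwise rotation.

counterclockwise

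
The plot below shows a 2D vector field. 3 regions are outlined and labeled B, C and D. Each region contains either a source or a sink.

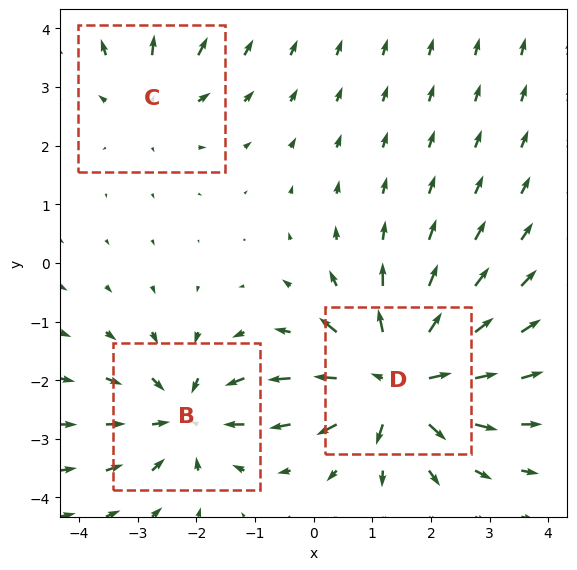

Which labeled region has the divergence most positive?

Divergence at each region's feature centre — B: about -4, C: about +2, D: about +5. Region D is most positive.

D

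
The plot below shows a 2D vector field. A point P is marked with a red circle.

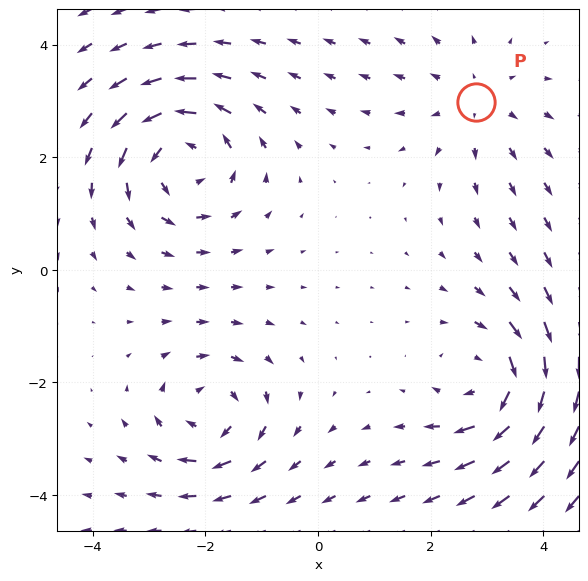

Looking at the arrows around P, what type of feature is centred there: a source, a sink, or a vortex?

At P (2.8, 3.0) the arrows spread outward. Divergence about +3, curl ≈0 — positive divergence with near-zero curl is a source.

source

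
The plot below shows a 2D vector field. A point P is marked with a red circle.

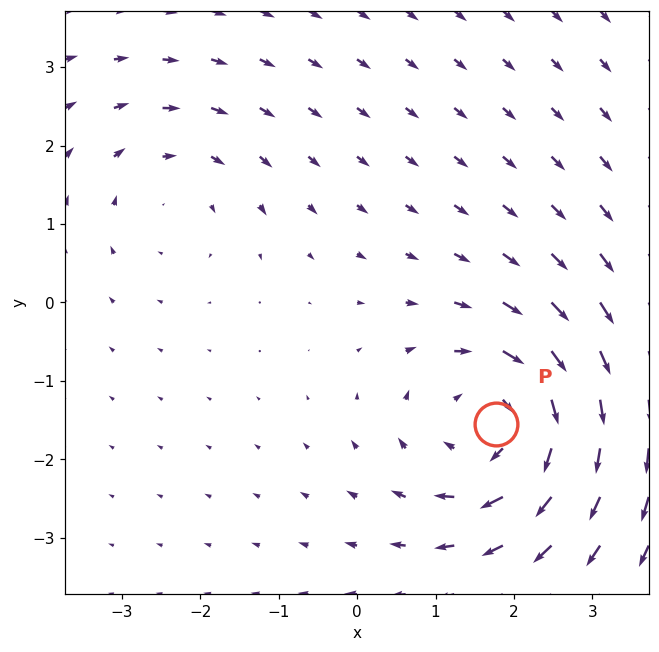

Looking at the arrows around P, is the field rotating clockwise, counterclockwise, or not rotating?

Near P at (1.8, -1.5) the arrows circulate clockwise. The curl (z-component) there is about -5; negative curl means clockwise rotation.

clockwise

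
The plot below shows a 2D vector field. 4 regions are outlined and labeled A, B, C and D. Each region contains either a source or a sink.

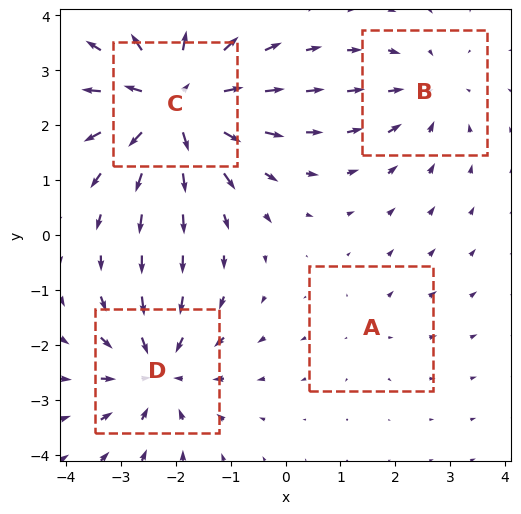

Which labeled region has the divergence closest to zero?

A

Divergence at each region's feature centre — A: about +2, B: about -3, C: about +7, D: about -5. Region A is closest to zero.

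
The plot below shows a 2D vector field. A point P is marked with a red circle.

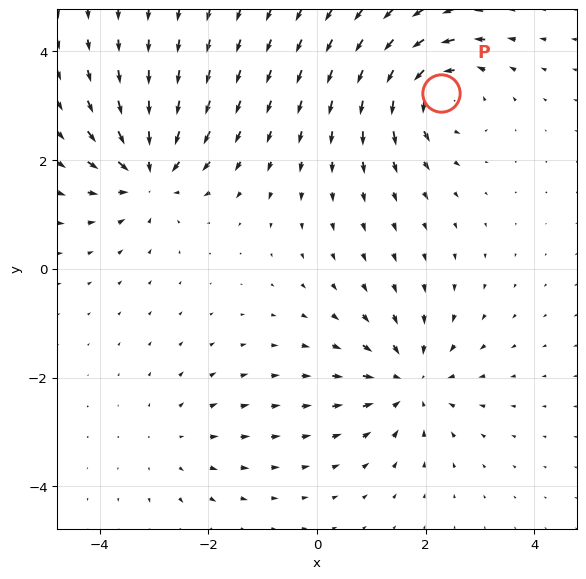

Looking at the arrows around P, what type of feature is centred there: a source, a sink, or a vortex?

At P (2.3, 3.2) the arrows circulate counterclockwise. Divergence ≈0, curl about +5 — near-zero divergence with nonzero curl is a vortex.

vortex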